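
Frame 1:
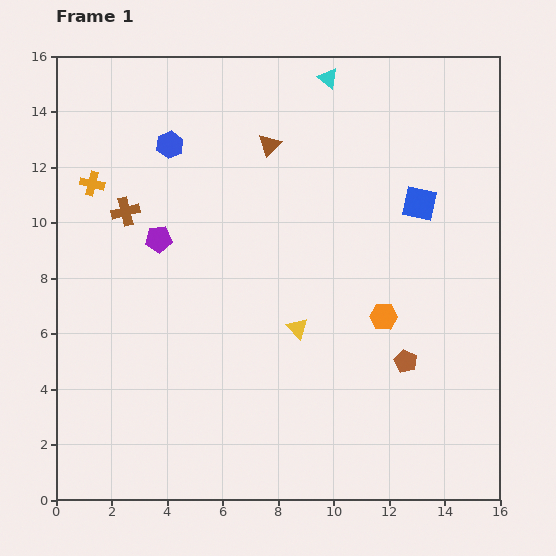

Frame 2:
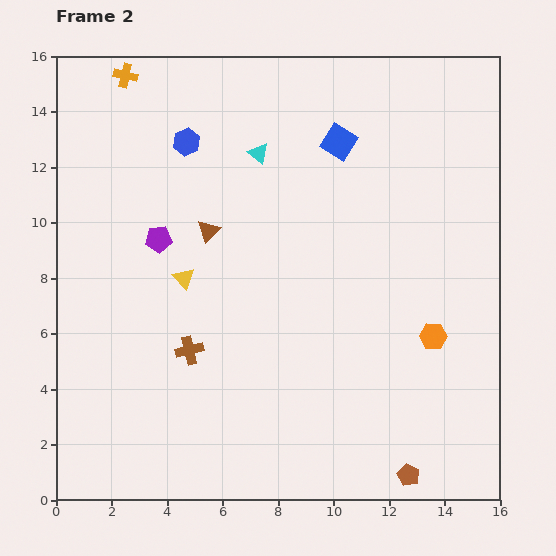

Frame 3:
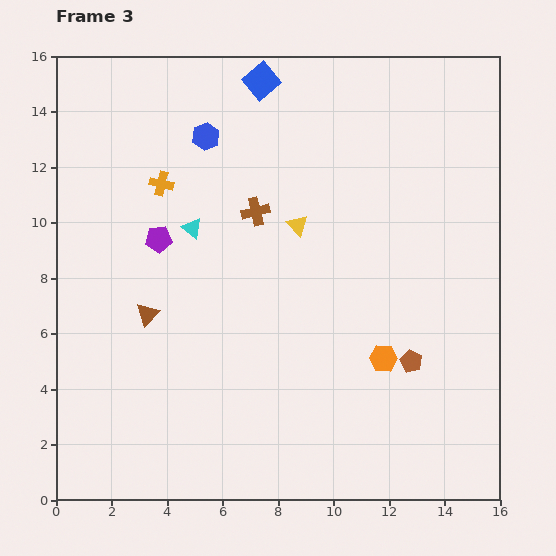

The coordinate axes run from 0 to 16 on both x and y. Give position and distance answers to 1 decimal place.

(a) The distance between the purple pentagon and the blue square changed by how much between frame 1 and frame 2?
-2.1

Distance in frame 1: 9.5. Distance in frame 2: 7.4.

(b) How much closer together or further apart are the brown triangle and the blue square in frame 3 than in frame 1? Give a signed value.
+3.5

Distance in frame 1: 5.8. Distance in frame 3: 9.3.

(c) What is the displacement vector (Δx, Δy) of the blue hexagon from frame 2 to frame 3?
(0.7, 0.2)

The blue hexagon was at (4.7, 12.9) in frame 2 and (5.4, 13.1) in frame 3.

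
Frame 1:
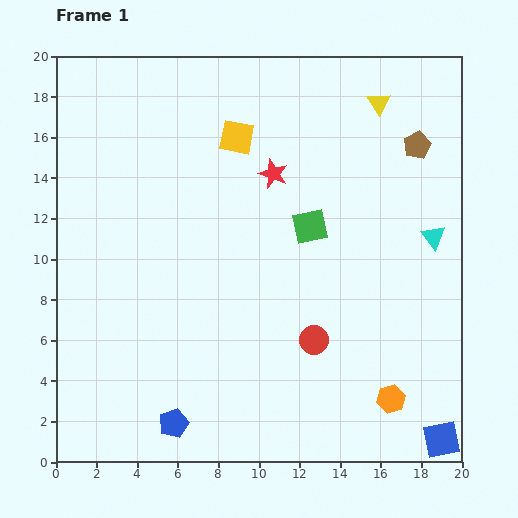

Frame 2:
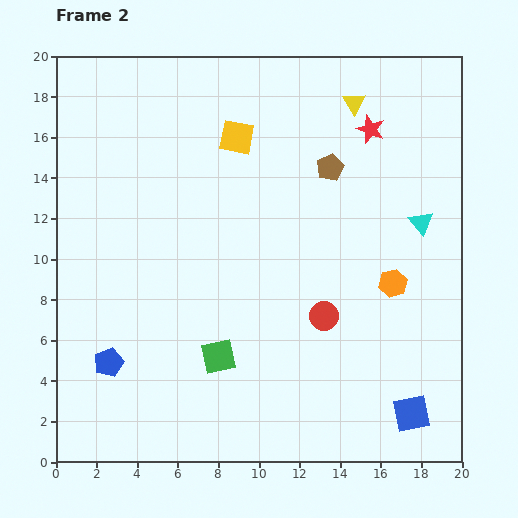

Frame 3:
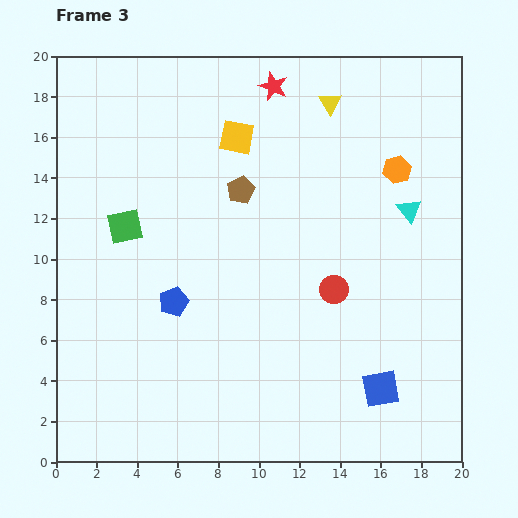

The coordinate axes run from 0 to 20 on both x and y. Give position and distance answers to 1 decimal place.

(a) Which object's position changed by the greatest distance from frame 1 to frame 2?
the green square

(moved 7.8; next 5.7)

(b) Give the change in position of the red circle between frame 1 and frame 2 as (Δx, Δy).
(0.5, 1.2)

The red circle was at (12.7, 6.0) in frame 1 and (13.2, 7.2) in frame 2.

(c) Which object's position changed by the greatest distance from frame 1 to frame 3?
the orange hexagon

(moved 11.3; next 9.1)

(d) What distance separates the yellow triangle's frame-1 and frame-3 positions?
2.4

The yellow triangle moved from (15.9, 17.7) to (13.5, 17.7), a distance of √(2.4² + 0.0²) ≈ 2.4.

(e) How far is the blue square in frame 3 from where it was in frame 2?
1.9

The blue square moved from (17.5, 2.4) to (16.0, 3.6), a distance of √(1.5² + 1.2²) ≈ 1.9.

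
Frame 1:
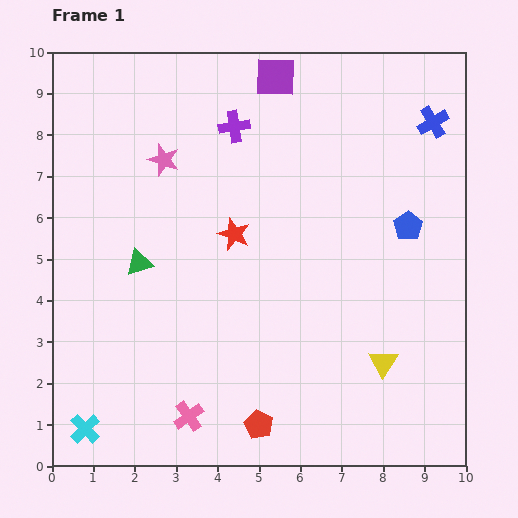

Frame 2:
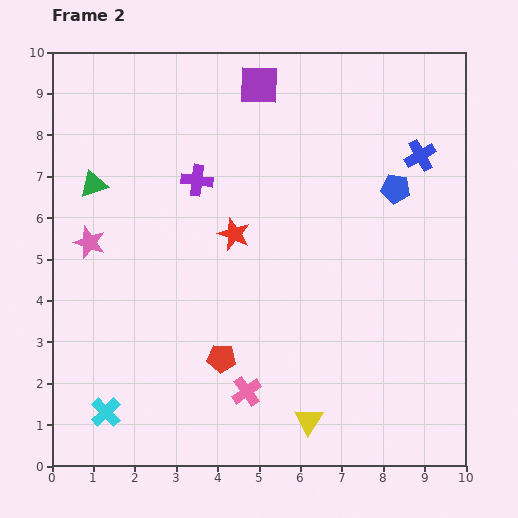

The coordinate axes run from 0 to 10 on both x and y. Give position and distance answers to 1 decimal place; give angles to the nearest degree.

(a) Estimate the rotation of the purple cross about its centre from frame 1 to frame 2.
16° clockwise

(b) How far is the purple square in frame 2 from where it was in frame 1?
0.4

The purple square moved from (5.4, 9.4) to (5.0, 9.2), a distance of √(0.4² + 0.2²) ≈ 0.4.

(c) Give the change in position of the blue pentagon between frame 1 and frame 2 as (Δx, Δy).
(-0.3, 0.9)

The blue pentagon was at (8.6, 5.8) in frame 1 and (8.3, 6.7) in frame 2.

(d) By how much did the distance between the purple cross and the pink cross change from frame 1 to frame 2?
-1.9

Distance in frame 1: 7.1. Distance in frame 2: 5.2.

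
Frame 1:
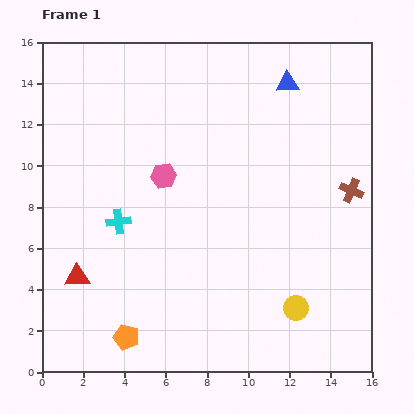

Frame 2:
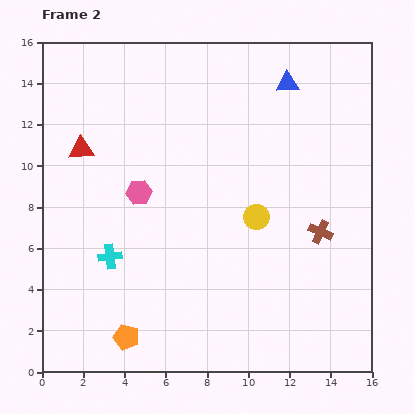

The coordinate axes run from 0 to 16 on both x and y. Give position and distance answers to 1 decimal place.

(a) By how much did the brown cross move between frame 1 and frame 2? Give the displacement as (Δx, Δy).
(-1.5, -2.0)

The brown cross was at (15.0, 8.8) in frame 1 and (13.5, 6.8) in frame 2.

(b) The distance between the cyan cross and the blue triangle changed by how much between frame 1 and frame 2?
+1.4

Distance in frame 1: 10.6. Distance in frame 2: 12.0.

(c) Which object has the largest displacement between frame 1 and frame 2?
the red triangle

(moved 6.2; next 4.8)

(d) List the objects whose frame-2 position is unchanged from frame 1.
the blue triangle, the orange pentagon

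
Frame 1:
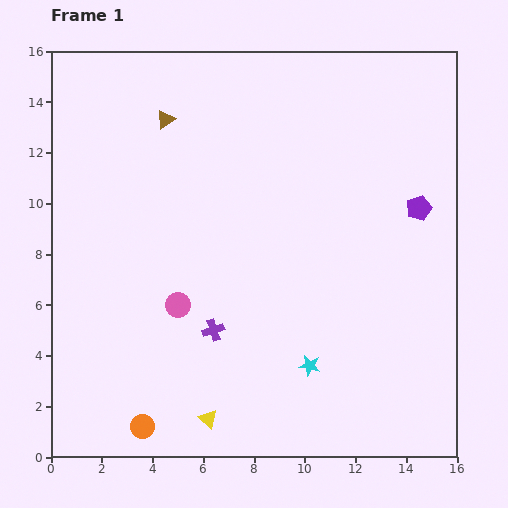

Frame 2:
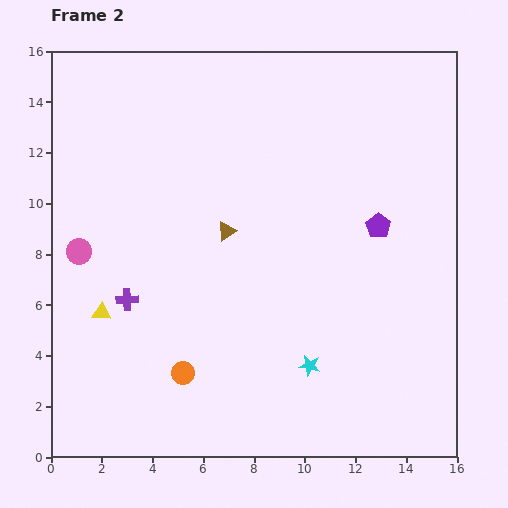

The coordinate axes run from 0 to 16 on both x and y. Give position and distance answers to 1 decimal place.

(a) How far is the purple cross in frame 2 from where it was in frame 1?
3.6

The purple cross moved from (6.4, 5.0) to (3.0, 6.2), a distance of √(3.4² + 1.2²) ≈ 3.6.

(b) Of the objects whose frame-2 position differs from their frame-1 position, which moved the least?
the purple pentagon

(moved 1.7)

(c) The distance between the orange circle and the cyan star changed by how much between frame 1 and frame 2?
-2.0

Distance in frame 1: 7.0. Distance in frame 2: 5.0.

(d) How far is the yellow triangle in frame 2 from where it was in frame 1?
5.9

The yellow triangle moved from (6.2, 1.5) to (2.0, 5.7), a distance of √(4.2² + 4.2²) ≈ 5.9.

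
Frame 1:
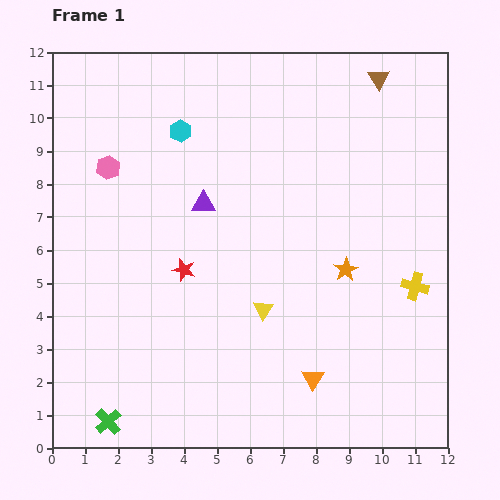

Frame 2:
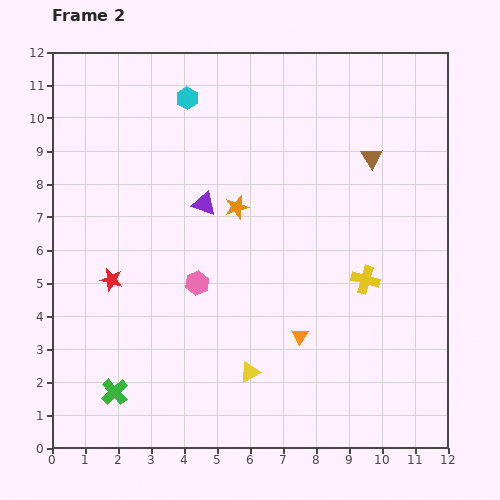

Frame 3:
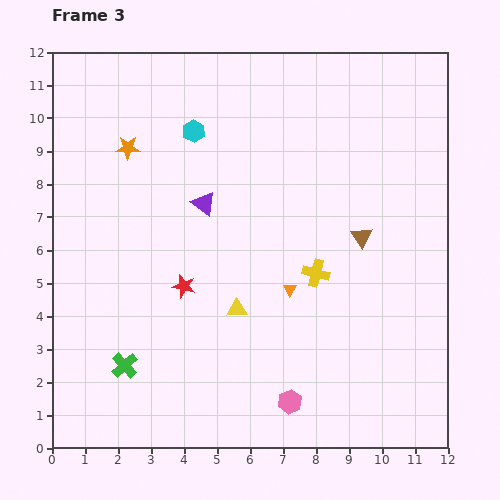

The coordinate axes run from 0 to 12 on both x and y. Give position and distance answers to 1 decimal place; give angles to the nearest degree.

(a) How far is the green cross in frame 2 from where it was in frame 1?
0.9

The green cross moved from (1.7, 0.8) to (1.9, 1.7), a distance of √(0.2² + 0.9²) ≈ 0.9.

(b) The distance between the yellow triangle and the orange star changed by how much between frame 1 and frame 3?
+3.1

Distance in frame 1: 2.8. Distance in frame 3: 5.9.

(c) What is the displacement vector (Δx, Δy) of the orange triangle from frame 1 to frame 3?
(-0.7, 2.7)

The orange triangle was at (7.9, 2.1) in frame 1 and (7.2, 4.8) in frame 3.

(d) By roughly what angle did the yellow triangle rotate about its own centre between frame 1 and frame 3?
53° clockwise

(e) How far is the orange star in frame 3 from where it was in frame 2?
3.8

The orange star moved from (5.6, 7.3) to (2.3, 9.1), a distance of √(3.3² + 1.8²) ≈ 3.8.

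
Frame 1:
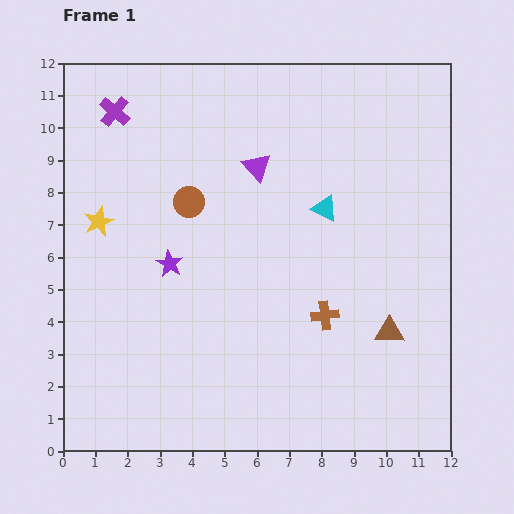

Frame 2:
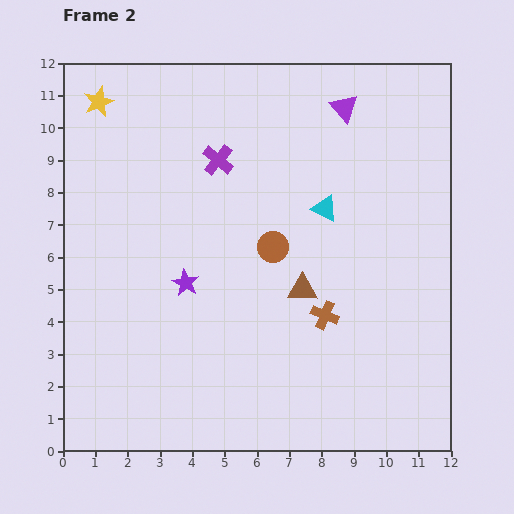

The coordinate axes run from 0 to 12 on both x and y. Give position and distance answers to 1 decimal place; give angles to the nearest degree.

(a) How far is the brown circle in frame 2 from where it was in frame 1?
3.0

The brown circle moved from (3.9, 7.7) to (6.5, 6.3), a distance of √(2.6² + 1.4²) ≈ 3.0.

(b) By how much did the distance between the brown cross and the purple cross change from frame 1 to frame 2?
-3.3

Distance in frame 1: 9.1. Distance in frame 2: 5.8.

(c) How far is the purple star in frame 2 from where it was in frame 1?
0.8

The purple star moved from (3.3, 5.8) to (3.8, 5.2), a distance of √(0.5² + 0.6²) ≈ 0.8.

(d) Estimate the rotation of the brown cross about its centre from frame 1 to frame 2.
29° clockwise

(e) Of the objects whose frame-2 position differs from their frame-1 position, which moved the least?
the purple star

(moved 0.8)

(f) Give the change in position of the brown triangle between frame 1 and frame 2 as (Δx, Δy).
(-2.7, 1.3)

The brown triangle was at (10.1, 3.7) in frame 1 and (7.4, 5.0) in frame 2.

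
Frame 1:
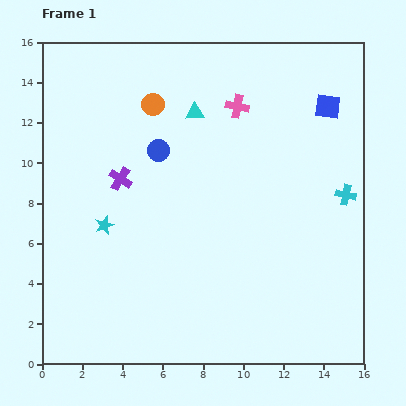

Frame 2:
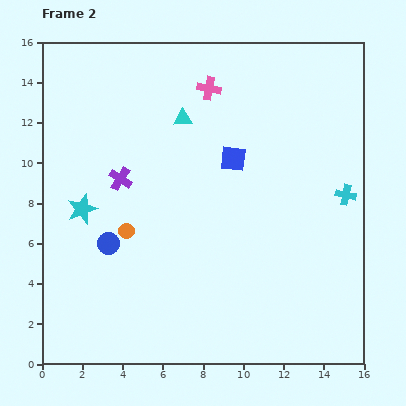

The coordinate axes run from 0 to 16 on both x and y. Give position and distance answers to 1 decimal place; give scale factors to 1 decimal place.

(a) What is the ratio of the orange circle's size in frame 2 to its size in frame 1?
0.7×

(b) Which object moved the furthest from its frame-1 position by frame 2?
the orange circle

(moved 6.4; next 5.4)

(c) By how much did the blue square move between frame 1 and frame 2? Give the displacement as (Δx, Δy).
(-4.7, -2.6)

The blue square was at (14.2, 12.8) in frame 1 and (9.5, 10.2) in frame 2.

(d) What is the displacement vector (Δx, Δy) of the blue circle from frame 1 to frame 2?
(-2.5, -4.6)

The blue circle was at (5.8, 10.6) in frame 1 and (3.3, 6.0) in frame 2.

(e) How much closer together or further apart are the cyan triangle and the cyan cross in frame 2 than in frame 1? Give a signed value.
+0.4

Distance in frame 1: 8.5. Distance in frame 2: 8.9.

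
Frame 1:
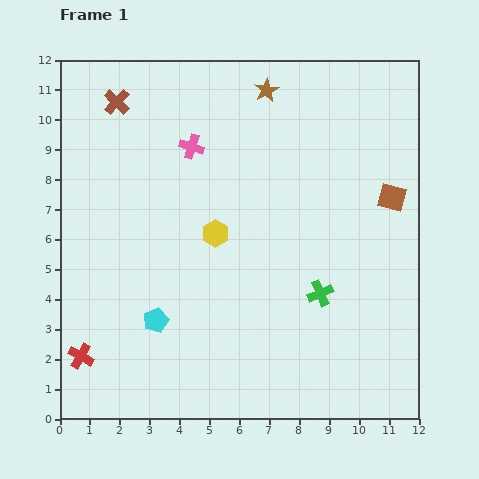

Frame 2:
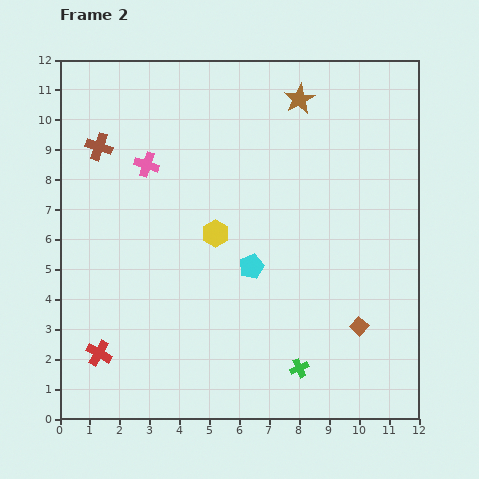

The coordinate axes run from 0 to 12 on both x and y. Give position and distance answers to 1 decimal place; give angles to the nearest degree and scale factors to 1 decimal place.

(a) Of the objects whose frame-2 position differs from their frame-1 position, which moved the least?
the red cross

(moved 0.6)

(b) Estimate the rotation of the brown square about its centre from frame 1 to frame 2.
27° clockwise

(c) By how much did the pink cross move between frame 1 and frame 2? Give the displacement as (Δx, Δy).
(-1.5, -0.6)

The pink cross was at (4.4, 9.1) in frame 1 and (2.9, 8.5) in frame 2.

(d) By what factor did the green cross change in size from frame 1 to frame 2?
0.7×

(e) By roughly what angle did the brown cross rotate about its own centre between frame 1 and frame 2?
25° counter-clockwise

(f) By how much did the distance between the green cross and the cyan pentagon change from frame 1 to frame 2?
-1.8

Distance in frame 1: 5.6. Distance in frame 2: 3.8.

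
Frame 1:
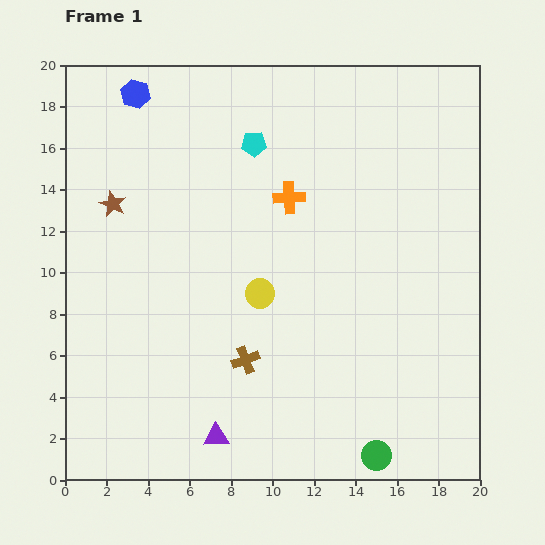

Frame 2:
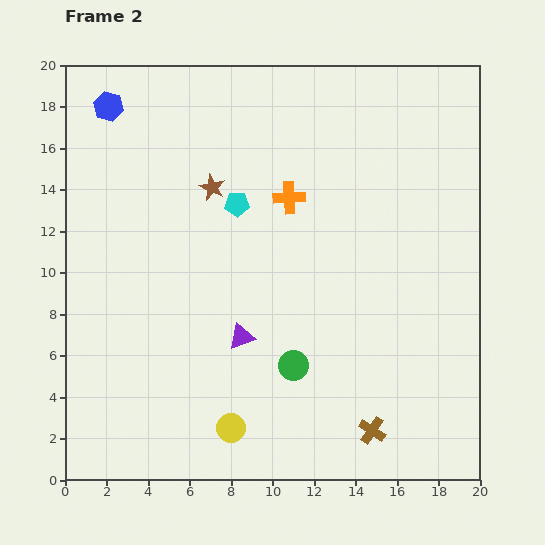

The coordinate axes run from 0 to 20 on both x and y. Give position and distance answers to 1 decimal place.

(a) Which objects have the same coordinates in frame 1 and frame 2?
the orange cross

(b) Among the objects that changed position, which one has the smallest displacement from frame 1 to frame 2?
the blue hexagon

(moved 1.4)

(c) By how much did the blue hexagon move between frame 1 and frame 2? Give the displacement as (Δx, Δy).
(-1.3, -0.6)

The blue hexagon was at (3.4, 18.6) in frame 1 and (2.1, 18.0) in frame 2.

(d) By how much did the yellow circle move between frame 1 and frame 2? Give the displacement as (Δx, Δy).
(-1.4, -6.5)

The yellow circle was at (9.4, 9.0) in frame 1 and (8.0, 2.5) in frame 2.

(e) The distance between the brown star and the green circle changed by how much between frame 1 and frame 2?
-8.1

Distance in frame 1: 17.5. Distance in frame 2: 9.4.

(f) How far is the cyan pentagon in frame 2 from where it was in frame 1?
3.0

The cyan pentagon moved from (9.1, 16.2) to (8.3, 13.3), a distance of √(0.8² + 2.9²) ≈ 3.0.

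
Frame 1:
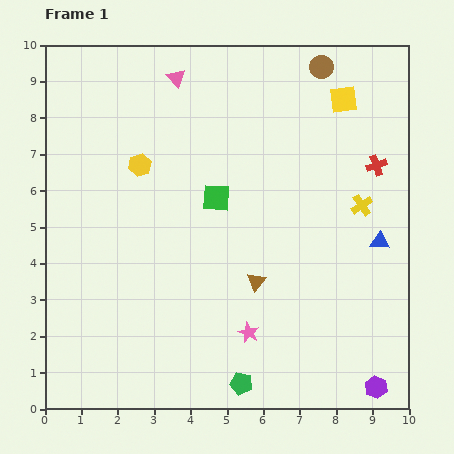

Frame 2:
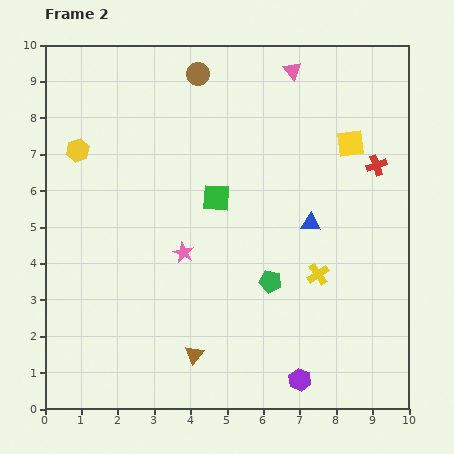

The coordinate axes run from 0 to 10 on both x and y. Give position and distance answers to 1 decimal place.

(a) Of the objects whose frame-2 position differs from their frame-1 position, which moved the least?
the yellow square

(moved 1.2)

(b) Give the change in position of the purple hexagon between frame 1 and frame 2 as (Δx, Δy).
(-2.1, 0.2)

The purple hexagon was at (9.1, 0.6) in frame 1 and (7.0, 0.8) in frame 2.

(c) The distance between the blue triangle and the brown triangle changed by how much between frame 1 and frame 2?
+1.2

Distance in frame 1: 3.6. Distance in frame 2: 4.8.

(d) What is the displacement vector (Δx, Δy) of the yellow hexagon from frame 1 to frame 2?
(-1.7, 0.4)

The yellow hexagon was at (2.6, 6.7) in frame 1 and (0.9, 7.1) in frame 2.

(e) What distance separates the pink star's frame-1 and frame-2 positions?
2.8

The pink star moved from (5.6, 2.1) to (3.8, 4.3), a distance of √(1.8² + 2.2²) ≈ 2.8.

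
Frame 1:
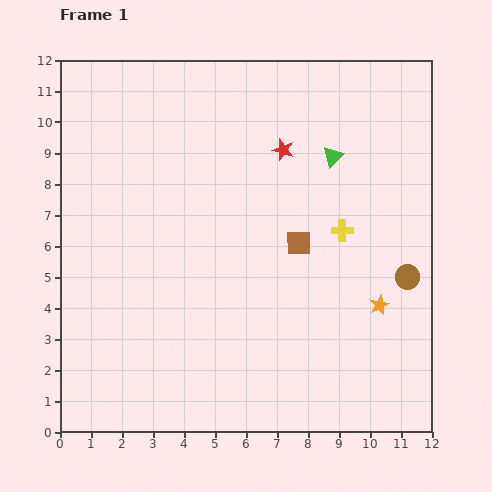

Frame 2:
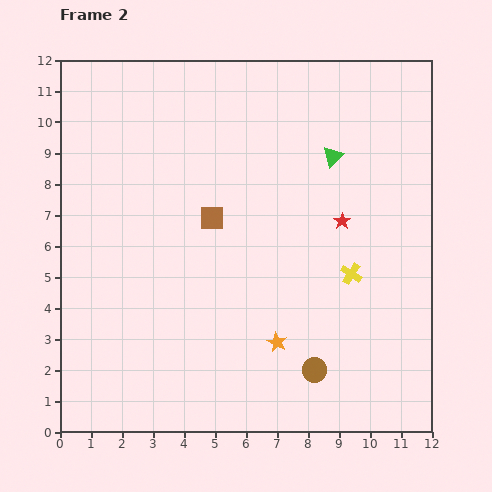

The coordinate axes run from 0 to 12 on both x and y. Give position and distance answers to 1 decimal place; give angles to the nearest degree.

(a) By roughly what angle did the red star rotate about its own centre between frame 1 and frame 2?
21° clockwise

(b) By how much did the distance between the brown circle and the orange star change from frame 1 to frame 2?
+0.2

Distance in frame 1: 1.3. Distance in frame 2: 1.5.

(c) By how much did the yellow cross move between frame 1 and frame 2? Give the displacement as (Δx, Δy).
(0.3, -1.4)

The yellow cross was at (9.1, 6.5) in frame 1 and (9.4, 5.1) in frame 2.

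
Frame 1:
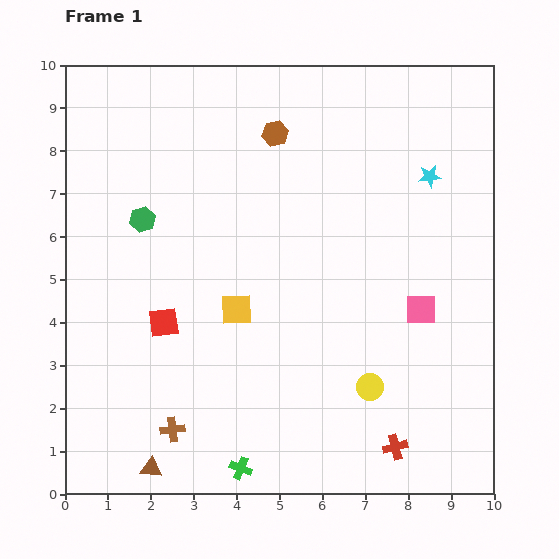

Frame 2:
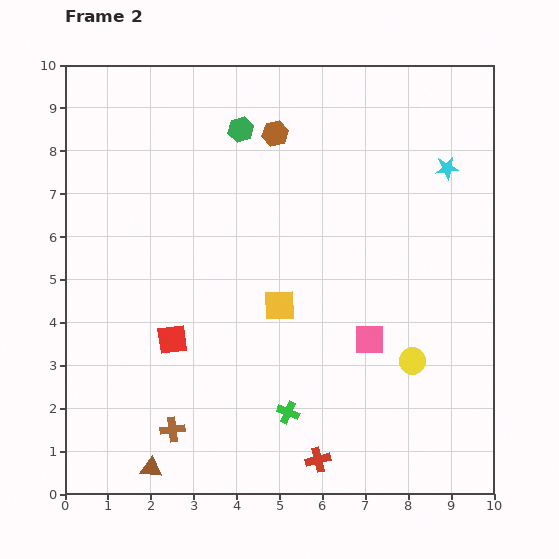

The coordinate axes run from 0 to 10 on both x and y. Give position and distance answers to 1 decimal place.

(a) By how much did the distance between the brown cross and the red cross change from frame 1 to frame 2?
-1.7

Distance in frame 1: 5.2. Distance in frame 2: 3.5.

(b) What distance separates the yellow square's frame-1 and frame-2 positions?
1.0

The yellow square moved from (4.0, 4.3) to (5.0, 4.4), a distance of √(1.0² + 0.1²) ≈ 1.0.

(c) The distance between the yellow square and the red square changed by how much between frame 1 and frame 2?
+0.9

Distance in frame 1: 1.7. Distance in frame 2: 2.6.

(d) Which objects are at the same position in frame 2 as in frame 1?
the brown cross, the brown triangle, the brown hexagon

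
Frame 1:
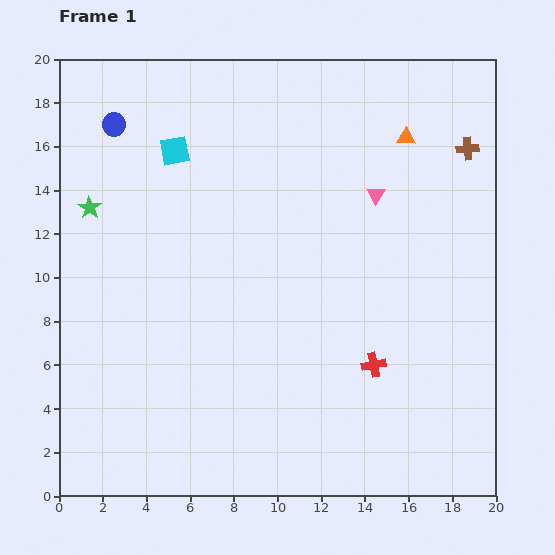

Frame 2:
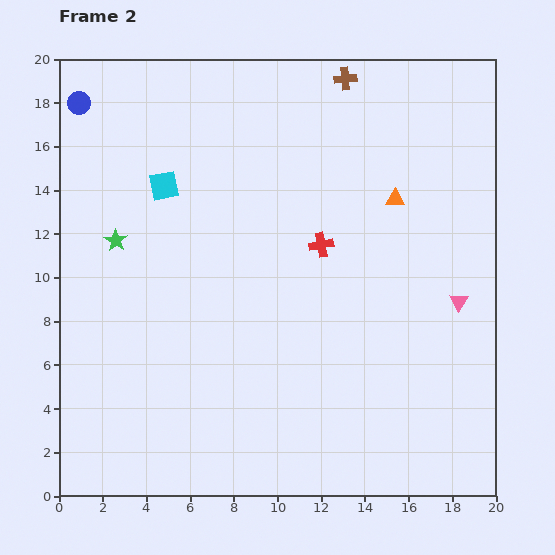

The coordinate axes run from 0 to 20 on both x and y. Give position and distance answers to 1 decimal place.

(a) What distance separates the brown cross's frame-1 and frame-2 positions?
6.4

The brown cross moved from (18.7, 15.9) to (13.1, 19.1), a distance of √(5.6² + 3.2²) ≈ 6.4.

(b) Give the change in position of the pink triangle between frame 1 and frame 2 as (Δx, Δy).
(3.8, -4.9)

The pink triangle was at (14.5, 13.8) in frame 1 and (18.3, 8.9) in frame 2.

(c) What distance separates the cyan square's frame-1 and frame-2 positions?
1.7

The cyan square moved from (5.3, 15.8) to (4.8, 14.2), a distance of √(0.5² + 1.6²) ≈ 1.7.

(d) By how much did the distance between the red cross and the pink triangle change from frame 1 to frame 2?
-1.0

Distance in frame 1: 7.8. Distance in frame 2: 6.8.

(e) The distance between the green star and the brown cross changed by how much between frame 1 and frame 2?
-4.7

Distance in frame 1: 17.5. Distance in frame 2: 12.8.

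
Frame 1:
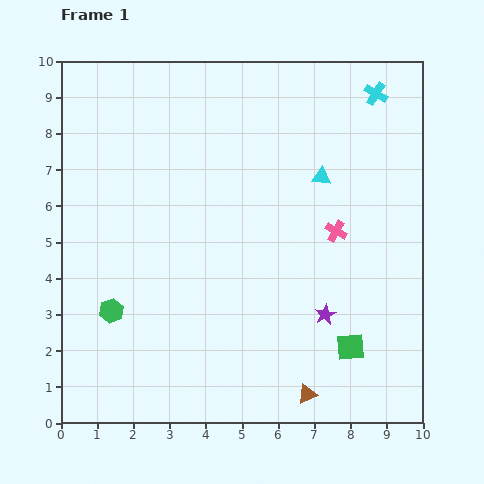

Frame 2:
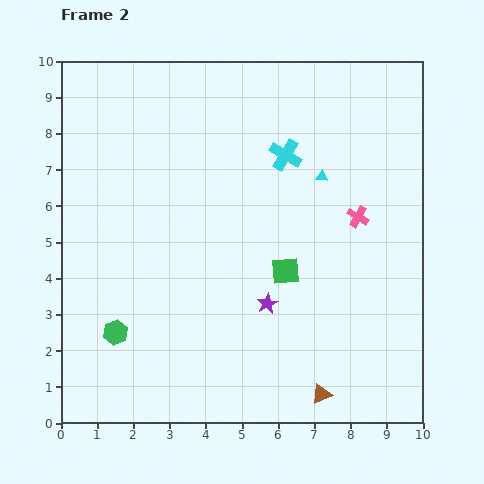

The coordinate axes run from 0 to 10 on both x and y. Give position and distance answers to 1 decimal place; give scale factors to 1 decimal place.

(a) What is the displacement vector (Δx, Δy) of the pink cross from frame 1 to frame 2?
(0.6, 0.4)

The pink cross was at (7.6, 5.3) in frame 1 and (8.2, 5.7) in frame 2.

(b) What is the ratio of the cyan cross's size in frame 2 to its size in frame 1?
1.4×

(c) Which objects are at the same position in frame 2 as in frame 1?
the cyan triangle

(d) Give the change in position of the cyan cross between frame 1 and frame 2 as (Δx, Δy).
(-2.5, -1.7)

The cyan cross was at (8.7, 9.1) in frame 1 and (6.2, 7.4) in frame 2.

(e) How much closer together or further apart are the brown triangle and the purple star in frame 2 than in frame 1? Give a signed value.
+0.6

Distance in frame 1: 2.3. Distance in frame 2: 2.9.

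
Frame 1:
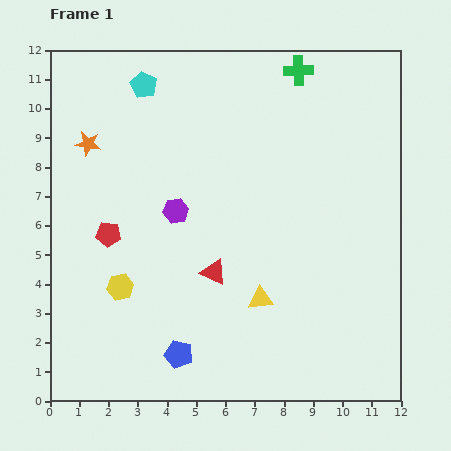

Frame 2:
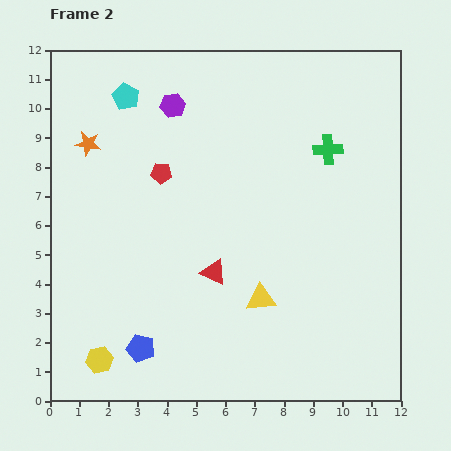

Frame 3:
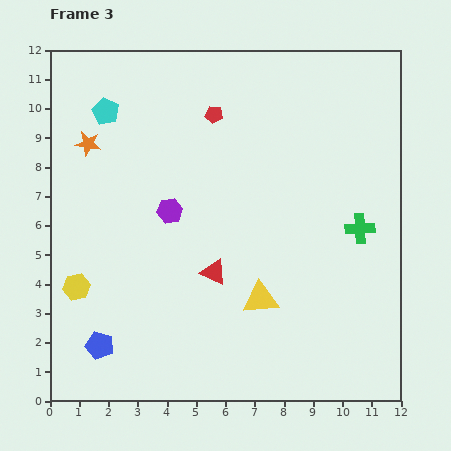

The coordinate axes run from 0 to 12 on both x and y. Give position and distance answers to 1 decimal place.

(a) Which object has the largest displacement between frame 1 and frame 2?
the purple hexagon

(moved 3.6; next 2.9)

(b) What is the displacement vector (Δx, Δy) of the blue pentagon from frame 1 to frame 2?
(-1.3, 0.2)

The blue pentagon was at (4.4, 1.6) in frame 1 and (3.1, 1.8) in frame 2.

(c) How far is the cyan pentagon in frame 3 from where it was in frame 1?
1.6

The cyan pentagon moved from (3.2, 10.8) to (1.9, 9.9), a distance of √(1.3² + 0.9²) ≈ 1.6.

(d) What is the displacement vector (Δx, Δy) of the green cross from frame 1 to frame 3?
(2.1, -5.4)

The green cross was at (8.5, 11.3) in frame 1 and (10.6, 5.9) in frame 3.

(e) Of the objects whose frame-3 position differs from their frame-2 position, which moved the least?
the cyan pentagon

(moved 0.9)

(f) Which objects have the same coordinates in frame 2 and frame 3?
the yellow triangle, the red triangle, the orange star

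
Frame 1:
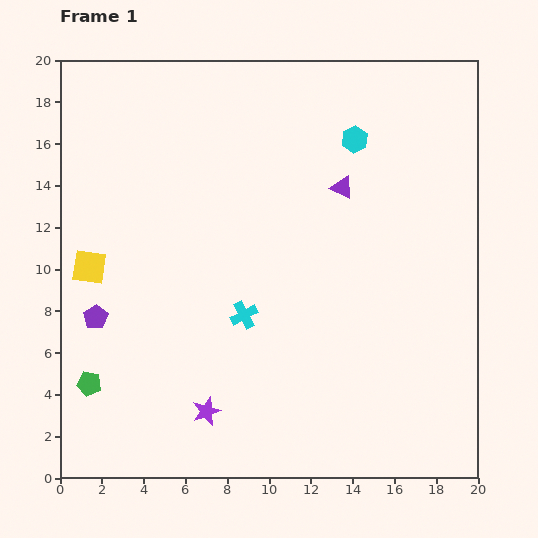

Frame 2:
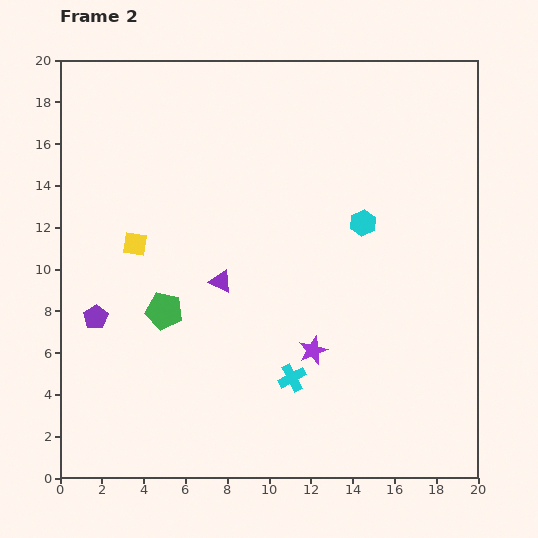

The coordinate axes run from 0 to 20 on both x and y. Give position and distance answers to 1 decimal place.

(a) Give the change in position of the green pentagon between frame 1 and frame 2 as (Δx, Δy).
(3.6, 3.5)

The green pentagon was at (1.4, 4.5) in frame 1 and (5.0, 8.0) in frame 2.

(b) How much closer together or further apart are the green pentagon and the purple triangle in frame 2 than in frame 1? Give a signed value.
-12.3

Distance in frame 1: 15.3. Distance in frame 2: 3.0.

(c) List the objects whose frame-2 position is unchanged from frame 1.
the purple pentagon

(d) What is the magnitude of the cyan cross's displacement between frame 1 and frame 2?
3.8

The cyan cross moved from (8.8, 7.8) to (11.1, 4.8), a distance of √(2.3² + 3.0²) ≈ 3.8.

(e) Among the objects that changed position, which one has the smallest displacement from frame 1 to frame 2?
the yellow square

(moved 2.5)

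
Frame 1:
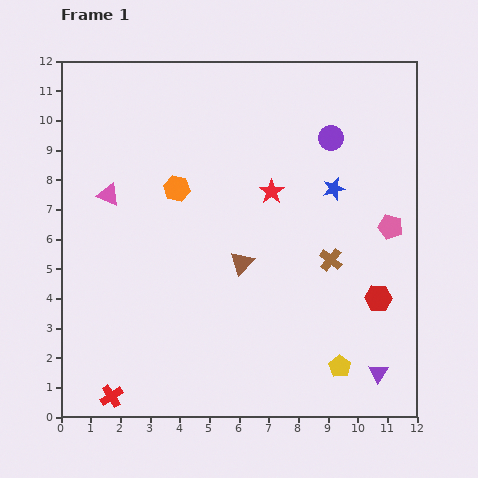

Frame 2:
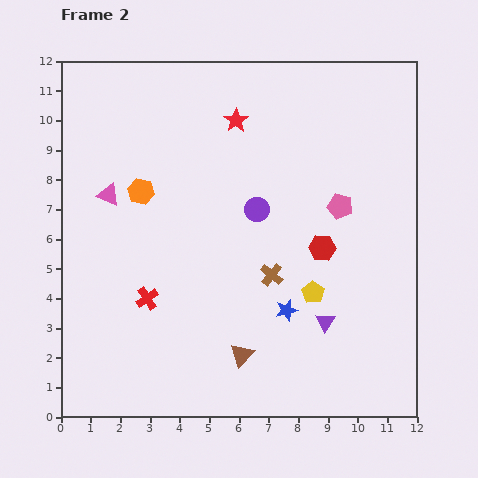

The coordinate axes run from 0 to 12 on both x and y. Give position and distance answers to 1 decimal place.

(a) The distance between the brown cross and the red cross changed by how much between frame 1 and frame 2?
-4.4

Distance in frame 1: 8.7. Distance in frame 2: 4.3.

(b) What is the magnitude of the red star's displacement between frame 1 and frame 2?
2.7

The red star moved from (7.1, 7.6) to (5.9, 10.0), a distance of √(1.2² + 2.4²) ≈ 2.7.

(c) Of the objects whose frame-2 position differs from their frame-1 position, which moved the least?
the orange hexagon

(moved 1.2)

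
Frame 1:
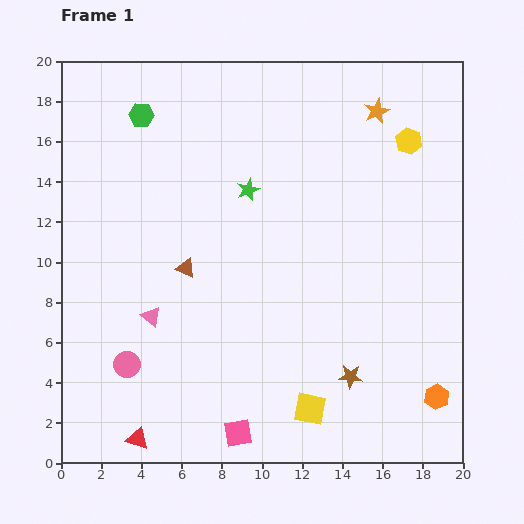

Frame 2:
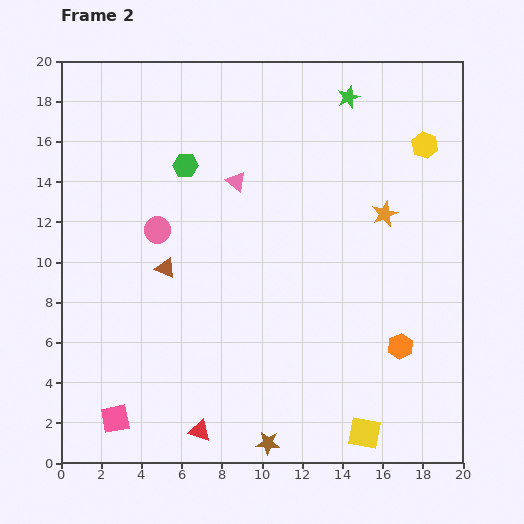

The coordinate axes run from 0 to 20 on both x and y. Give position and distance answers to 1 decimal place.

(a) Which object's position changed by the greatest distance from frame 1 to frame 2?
the pink triangle

(moved 7.9; next 6.9)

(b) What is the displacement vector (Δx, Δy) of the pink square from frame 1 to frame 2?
(-6.1, 0.7)

The pink square was at (8.8, 1.5) in frame 1 and (2.7, 2.2) in frame 2.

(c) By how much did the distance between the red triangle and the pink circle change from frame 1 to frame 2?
+6.5

Distance in frame 1: 3.7. Distance in frame 2: 10.2.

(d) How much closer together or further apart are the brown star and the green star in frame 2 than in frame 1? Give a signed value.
+7.1

Distance in frame 1: 10.6. Distance in frame 2: 17.7.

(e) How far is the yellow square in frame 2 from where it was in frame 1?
3.0

The yellow square moved from (12.4, 2.7) to (15.1, 1.5), a distance of √(2.7² + 1.2²) ≈ 3.0.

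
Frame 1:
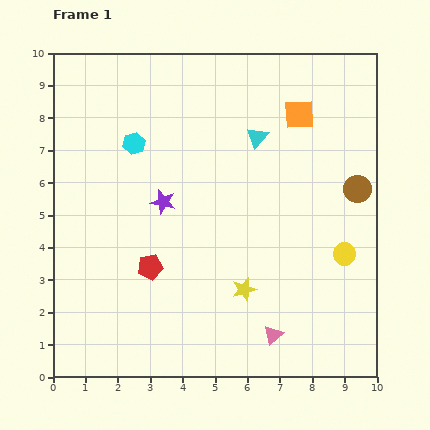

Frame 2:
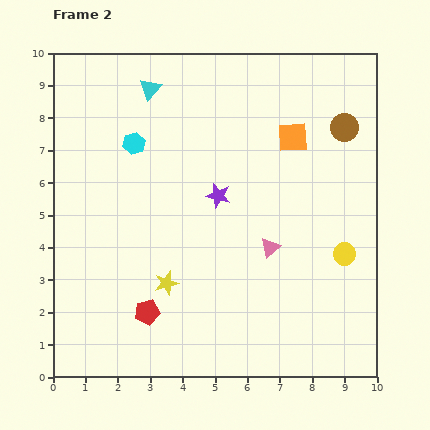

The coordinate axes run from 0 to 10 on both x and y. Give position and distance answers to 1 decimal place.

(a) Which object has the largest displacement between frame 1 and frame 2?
the cyan triangle

(moved 3.6; next 2.7)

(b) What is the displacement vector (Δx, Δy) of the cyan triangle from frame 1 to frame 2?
(-3.3, 1.5)

The cyan triangle was at (6.3, 7.4) in frame 1 and (3.0, 8.9) in frame 2.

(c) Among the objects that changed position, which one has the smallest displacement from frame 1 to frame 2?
the orange square

(moved 0.7)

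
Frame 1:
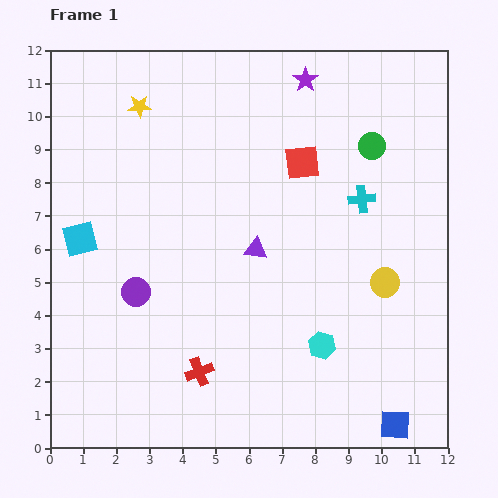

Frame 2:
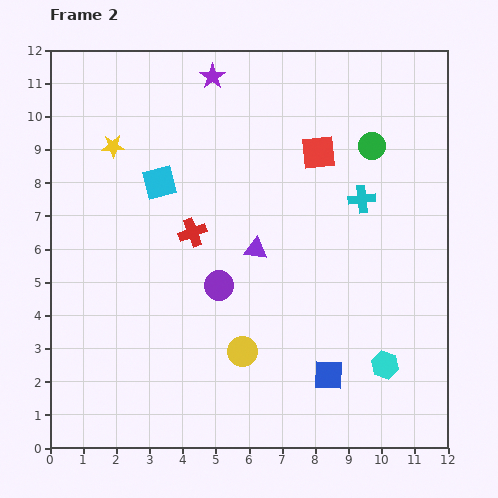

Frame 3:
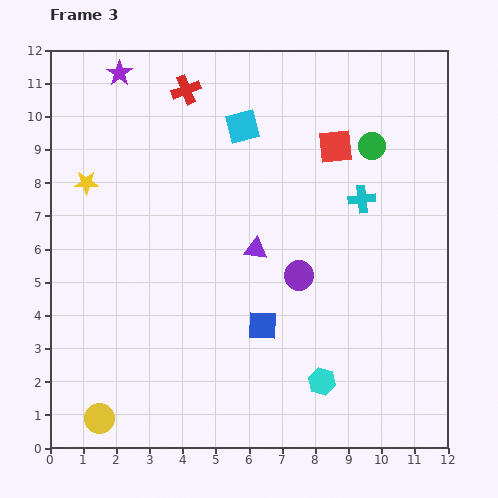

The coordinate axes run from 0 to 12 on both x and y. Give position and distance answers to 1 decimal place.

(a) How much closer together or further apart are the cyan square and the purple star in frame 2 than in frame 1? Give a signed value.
-4.7

Distance in frame 1: 8.3. Distance in frame 2: 3.6.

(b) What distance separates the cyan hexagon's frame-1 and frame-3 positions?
1.1

The cyan hexagon moved from (8.2, 3.1) to (8.2, 2.0), a distance of √(0.0² + 1.1²) ≈ 1.1.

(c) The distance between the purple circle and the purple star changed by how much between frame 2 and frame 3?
+1.8

Distance in frame 2: 6.3. Distance in frame 3: 8.1.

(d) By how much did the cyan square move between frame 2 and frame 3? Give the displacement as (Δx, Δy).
(2.5, 1.7)

The cyan square was at (3.3, 8.0) in frame 2 and (5.8, 9.7) in frame 3.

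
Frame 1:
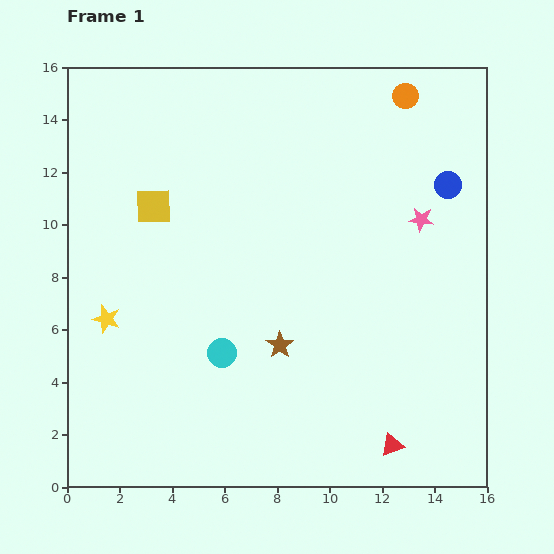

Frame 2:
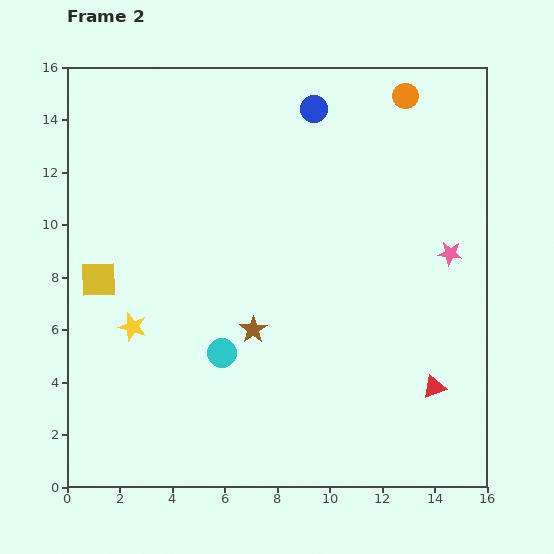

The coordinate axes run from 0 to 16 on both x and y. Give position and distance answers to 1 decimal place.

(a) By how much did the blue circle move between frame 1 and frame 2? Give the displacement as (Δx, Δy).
(-5.1, 2.9)

The blue circle was at (14.5, 11.5) in frame 1 and (9.4, 14.4) in frame 2.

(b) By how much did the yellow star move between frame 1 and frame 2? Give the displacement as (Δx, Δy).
(1.0, -0.3)

The yellow star was at (1.5, 6.4) in frame 1 and (2.5, 6.1) in frame 2.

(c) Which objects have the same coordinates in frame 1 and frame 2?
the cyan circle, the orange circle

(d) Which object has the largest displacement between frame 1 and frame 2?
the blue circle

(moved 5.9; next 3.5)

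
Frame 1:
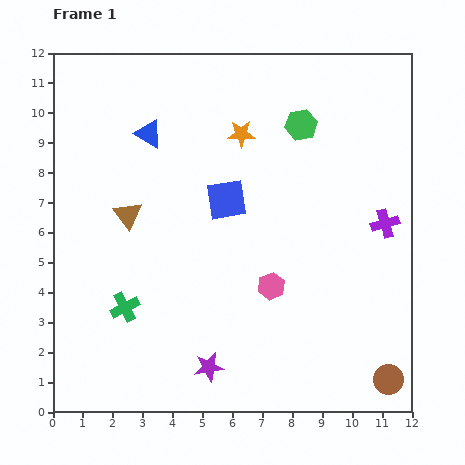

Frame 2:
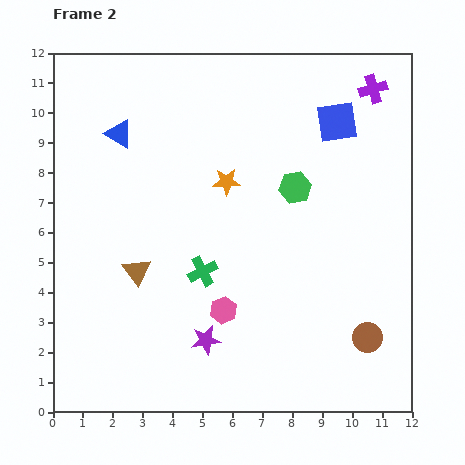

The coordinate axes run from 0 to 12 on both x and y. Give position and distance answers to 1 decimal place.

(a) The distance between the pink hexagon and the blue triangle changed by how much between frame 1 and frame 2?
+0.4

Distance in frame 1: 6.5. Distance in frame 2: 6.9.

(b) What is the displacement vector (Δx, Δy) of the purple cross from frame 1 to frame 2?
(-0.4, 4.5)

The purple cross was at (11.1, 6.3) in frame 1 and (10.7, 10.8) in frame 2.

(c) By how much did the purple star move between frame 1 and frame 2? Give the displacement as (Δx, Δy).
(-0.1, 0.9)

The purple star was at (5.2, 1.5) in frame 1 and (5.1, 2.4) in frame 2.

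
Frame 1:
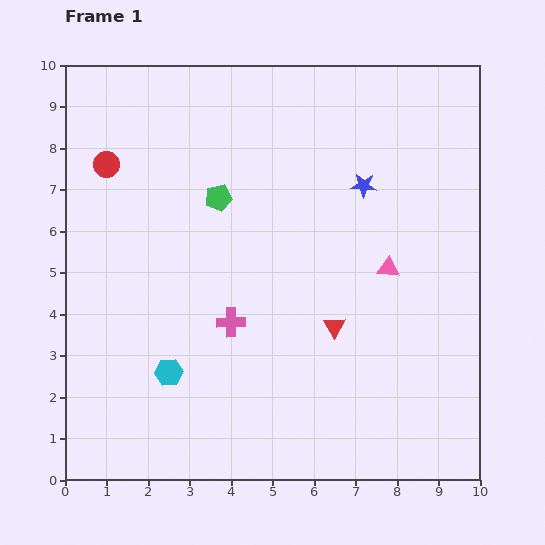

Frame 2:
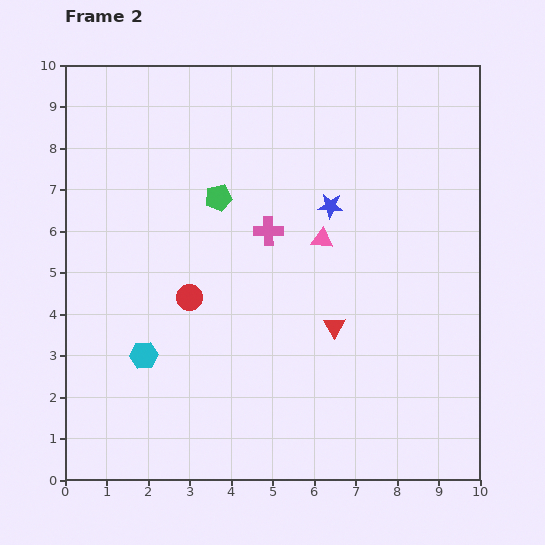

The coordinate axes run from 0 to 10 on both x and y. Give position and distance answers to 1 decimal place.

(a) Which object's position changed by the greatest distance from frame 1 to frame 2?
the red circle

(moved 3.8; next 2.4)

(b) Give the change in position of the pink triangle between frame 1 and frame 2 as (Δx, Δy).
(-1.6, 0.7)

The pink triangle was at (7.8, 5.1) in frame 1 and (6.2, 5.8) in frame 2.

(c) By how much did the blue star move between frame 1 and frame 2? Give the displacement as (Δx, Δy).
(-0.8, -0.5)

The blue star was at (7.2, 7.1) in frame 1 and (6.4, 6.6) in frame 2.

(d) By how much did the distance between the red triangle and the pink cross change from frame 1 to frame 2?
+0.3

Distance in frame 1: 2.5. Distance in frame 2: 2.8.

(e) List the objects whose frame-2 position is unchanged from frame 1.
the red triangle, the green pentagon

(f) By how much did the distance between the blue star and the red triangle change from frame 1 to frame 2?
-0.6

Distance in frame 1: 3.5. Distance in frame 2: 2.9.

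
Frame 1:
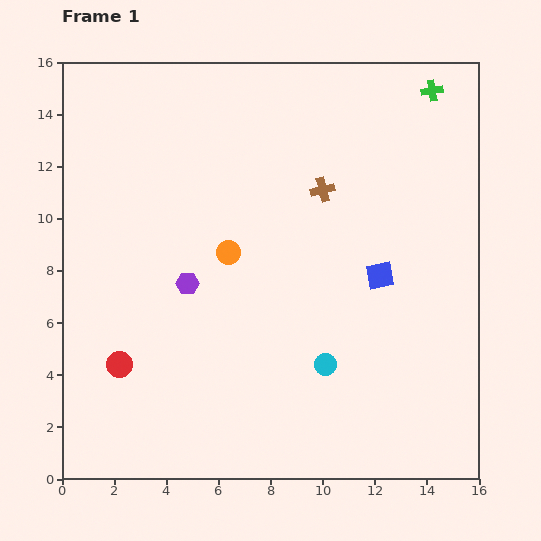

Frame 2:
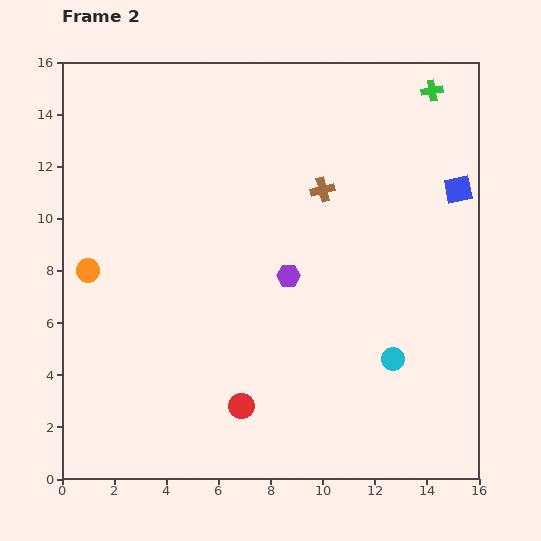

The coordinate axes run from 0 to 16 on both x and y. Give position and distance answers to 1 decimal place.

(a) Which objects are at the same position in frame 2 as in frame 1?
the green cross, the brown cross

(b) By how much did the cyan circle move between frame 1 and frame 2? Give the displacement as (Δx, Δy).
(2.6, 0.2)

The cyan circle was at (10.1, 4.4) in frame 1 and (12.7, 4.6) in frame 2.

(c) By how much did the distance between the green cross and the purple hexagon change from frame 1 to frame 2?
-3.0

Distance in frame 1: 12.0. Distance in frame 2: 9.0.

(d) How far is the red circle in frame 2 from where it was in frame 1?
5.0

The red circle moved from (2.2, 4.4) to (6.9, 2.8), a distance of √(4.7² + 1.6²) ≈ 5.0.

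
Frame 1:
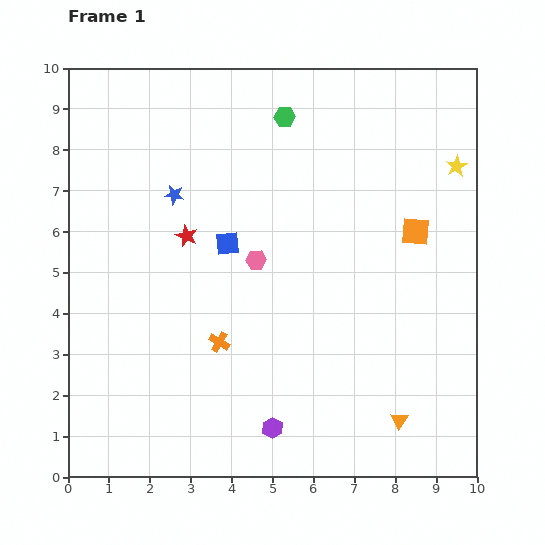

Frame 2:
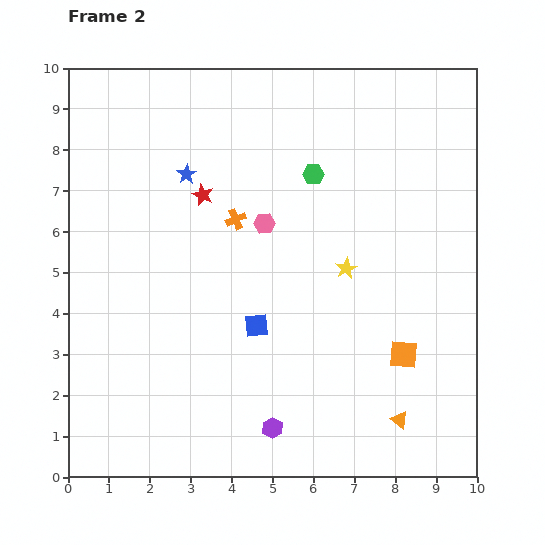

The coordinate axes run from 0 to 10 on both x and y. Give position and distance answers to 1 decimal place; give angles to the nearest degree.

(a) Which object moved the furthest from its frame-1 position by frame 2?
the yellow star

(moved 3.7; next 3.0)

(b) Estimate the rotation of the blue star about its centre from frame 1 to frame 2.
30° clockwise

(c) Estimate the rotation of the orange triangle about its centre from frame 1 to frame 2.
27° counter-clockwise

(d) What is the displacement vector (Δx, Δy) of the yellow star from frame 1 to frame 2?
(-2.7, -2.5)

The yellow star was at (9.5, 7.6) in frame 1 and (6.8, 5.1) in frame 2.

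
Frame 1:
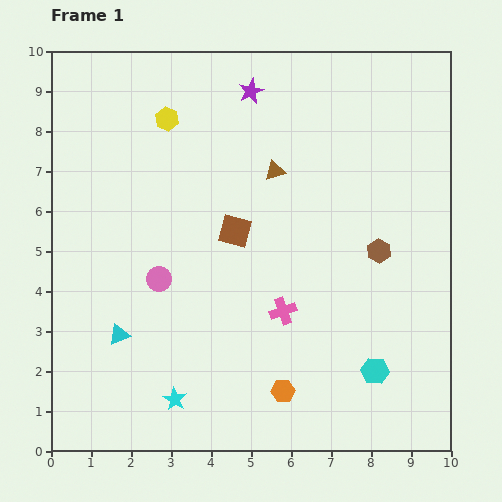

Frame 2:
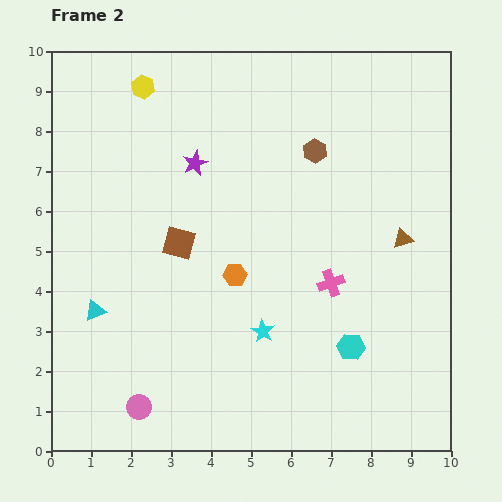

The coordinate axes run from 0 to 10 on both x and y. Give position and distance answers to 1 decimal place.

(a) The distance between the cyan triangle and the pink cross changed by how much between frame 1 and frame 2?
+1.8

Distance in frame 1: 4.1. Distance in frame 2: 5.9.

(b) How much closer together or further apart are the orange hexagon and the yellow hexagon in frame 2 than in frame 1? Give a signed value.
-2.2

Distance in frame 1: 7.4. Distance in frame 2: 5.2.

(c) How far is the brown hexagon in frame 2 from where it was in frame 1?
3.0

The brown hexagon moved from (8.2, 5.0) to (6.6, 7.5), a distance of √(1.6² + 2.5²) ≈ 3.0.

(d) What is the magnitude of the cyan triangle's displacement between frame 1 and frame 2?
0.8

The cyan triangle moved from (1.7, 2.9) to (1.1, 3.5), a distance of √(0.6² + 0.6²) ≈ 0.8.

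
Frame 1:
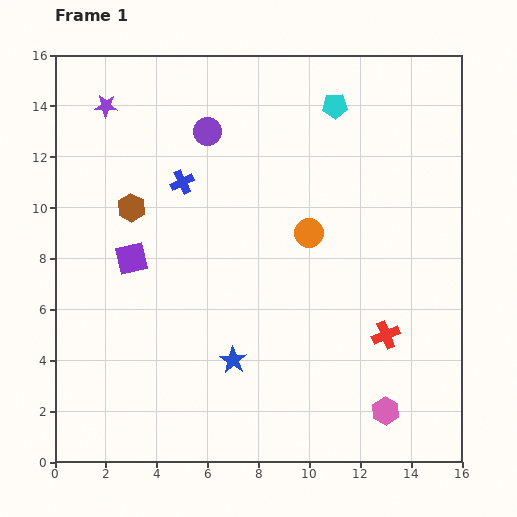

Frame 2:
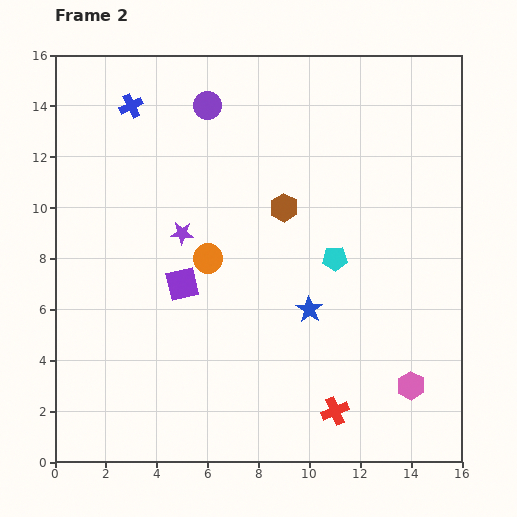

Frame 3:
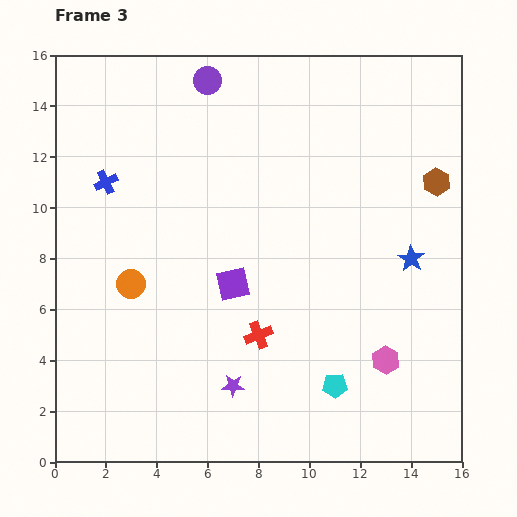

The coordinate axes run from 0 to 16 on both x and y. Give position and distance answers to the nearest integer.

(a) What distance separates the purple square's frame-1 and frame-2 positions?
2

The purple square moved from (3, 8) to (5, 7), a distance of √(2² + 1²) ≈ 2.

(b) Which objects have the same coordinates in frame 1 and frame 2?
none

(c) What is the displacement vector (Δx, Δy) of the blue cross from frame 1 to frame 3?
(-3, 0)

The blue cross was at (5, 11) in frame 1 and (2, 11) in frame 3.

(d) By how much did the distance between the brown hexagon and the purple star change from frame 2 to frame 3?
+7

Distance in frame 2: 4. Distance in frame 3: 11.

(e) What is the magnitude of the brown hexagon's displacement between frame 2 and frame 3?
6

The brown hexagon moved from (9, 10) to (15, 11), a distance of √(6² + 1²) ≈ 6.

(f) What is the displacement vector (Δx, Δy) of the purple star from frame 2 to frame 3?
(2, -6)

The purple star was at (5, 9) in frame 2 and (7, 3) in frame 3.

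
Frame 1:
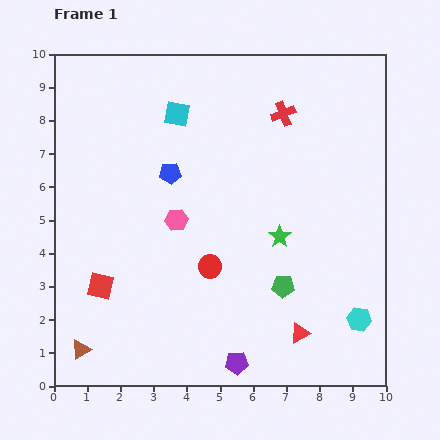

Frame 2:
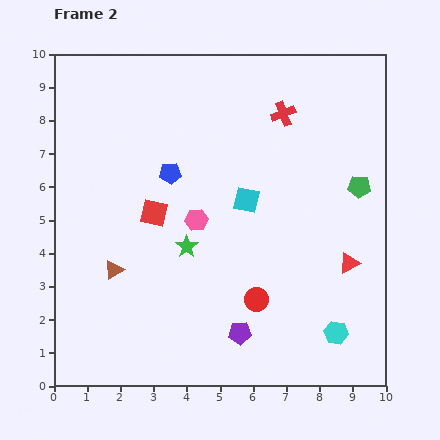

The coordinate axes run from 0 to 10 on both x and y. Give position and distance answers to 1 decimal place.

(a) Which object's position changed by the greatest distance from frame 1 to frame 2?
the green pentagon

(moved 3.8; next 3.3)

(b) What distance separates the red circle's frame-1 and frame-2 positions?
1.7

The red circle moved from (4.7, 3.6) to (6.1, 2.6), a distance of √(1.4² + 1.0²) ≈ 1.7.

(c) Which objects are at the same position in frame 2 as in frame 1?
the red cross, the blue pentagon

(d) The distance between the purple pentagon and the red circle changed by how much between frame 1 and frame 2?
-1.9

Distance in frame 1: 3.0. Distance in frame 2: 1.1.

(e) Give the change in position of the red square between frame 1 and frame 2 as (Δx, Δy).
(1.6, 2.2)

The red square was at (1.4, 3.0) in frame 1 and (3.0, 5.2) in frame 2.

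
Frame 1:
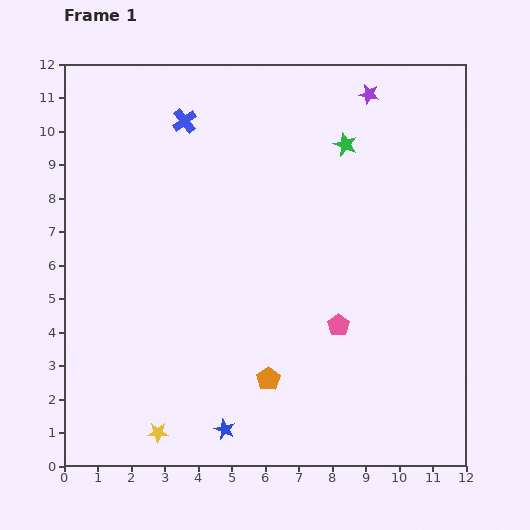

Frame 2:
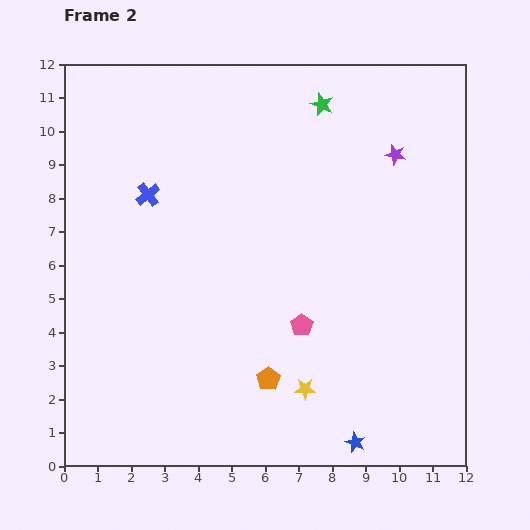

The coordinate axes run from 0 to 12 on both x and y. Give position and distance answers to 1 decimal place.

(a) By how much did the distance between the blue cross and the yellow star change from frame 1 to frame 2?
-1.8

Distance in frame 1: 9.3. Distance in frame 2: 7.5.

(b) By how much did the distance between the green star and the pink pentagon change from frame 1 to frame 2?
+1.2

Distance in frame 1: 5.4. Distance in frame 2: 6.6.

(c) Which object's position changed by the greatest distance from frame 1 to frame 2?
the yellow star

(moved 4.6; next 3.9)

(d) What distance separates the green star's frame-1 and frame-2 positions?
1.4

The green star moved from (8.4, 9.6) to (7.7, 10.8), a distance of √(0.7² + 1.2²) ≈ 1.4.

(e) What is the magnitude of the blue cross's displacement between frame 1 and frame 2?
2.5

The blue cross moved from (3.6, 10.3) to (2.5, 8.1), a distance of √(1.1² + 2.2²) ≈ 2.5.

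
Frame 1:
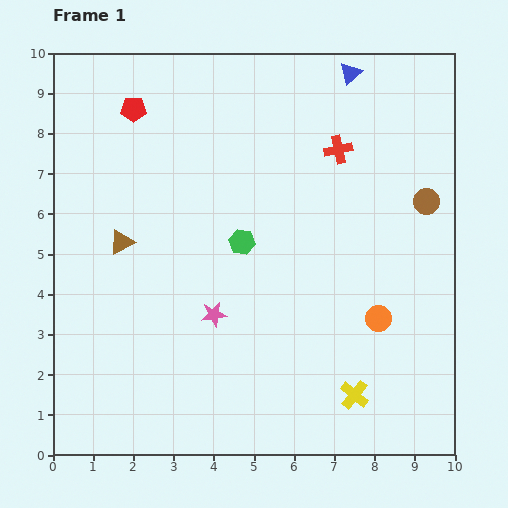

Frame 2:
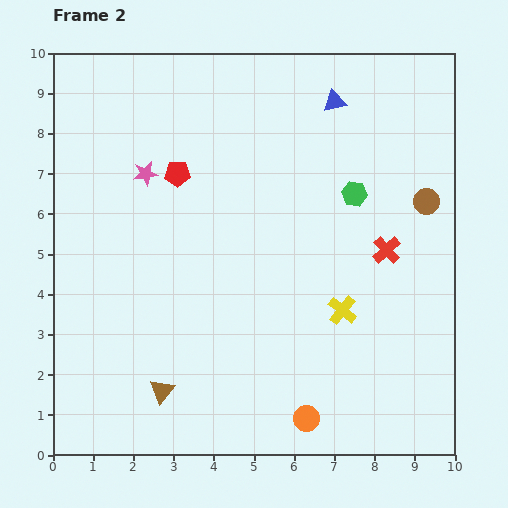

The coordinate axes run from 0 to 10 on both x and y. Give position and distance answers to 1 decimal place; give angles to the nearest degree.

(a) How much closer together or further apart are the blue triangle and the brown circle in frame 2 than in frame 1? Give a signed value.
-0.3

Distance in frame 1: 3.7. Distance in frame 2: 3.4.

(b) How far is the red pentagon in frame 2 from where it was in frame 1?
1.9

The red pentagon moved from (2.0, 8.6) to (3.1, 7.0), a distance of √(1.1² + 1.6²) ≈ 1.9.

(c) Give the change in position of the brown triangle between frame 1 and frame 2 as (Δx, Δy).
(1.0, -3.7)

The brown triangle was at (1.7, 5.3) in frame 1 and (2.7, 1.6) in frame 2.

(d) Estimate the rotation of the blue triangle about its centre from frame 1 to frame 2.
31° clockwise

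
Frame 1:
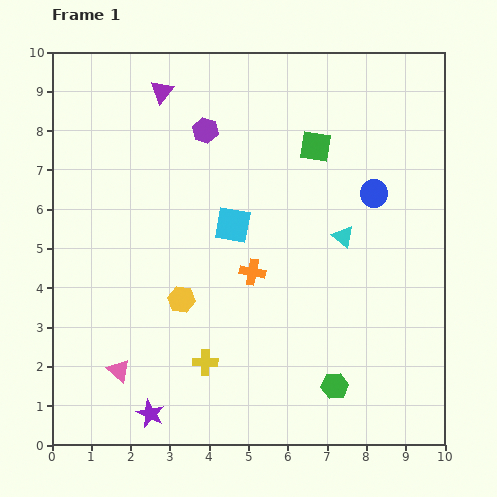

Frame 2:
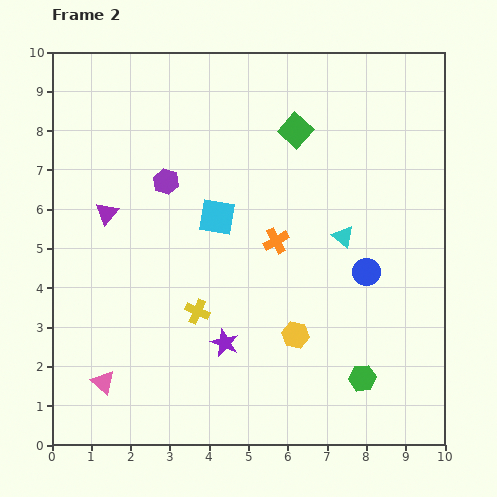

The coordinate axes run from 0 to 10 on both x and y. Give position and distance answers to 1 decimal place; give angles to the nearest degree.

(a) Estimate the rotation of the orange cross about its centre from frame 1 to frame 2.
39° counter-clockwise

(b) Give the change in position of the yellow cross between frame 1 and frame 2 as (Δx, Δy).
(-0.2, 1.3)

The yellow cross was at (3.9, 2.1) in frame 1 and (3.7, 3.4) in frame 2.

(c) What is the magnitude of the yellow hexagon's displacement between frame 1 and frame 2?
3.0

The yellow hexagon moved from (3.3, 3.7) to (6.2, 2.8), a distance of √(2.9² + 0.9²) ≈ 3.0.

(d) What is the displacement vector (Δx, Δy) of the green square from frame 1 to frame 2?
(-0.5, 0.4)

The green square was at (6.7, 7.6) in frame 1 and (6.2, 8.0) in frame 2.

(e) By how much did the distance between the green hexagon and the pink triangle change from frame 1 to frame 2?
+1.1

Distance in frame 1: 5.5. Distance in frame 2: 6.6.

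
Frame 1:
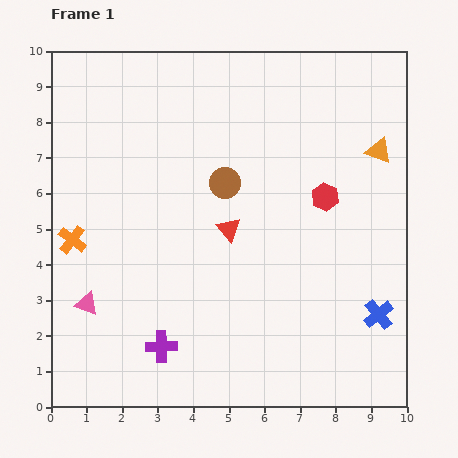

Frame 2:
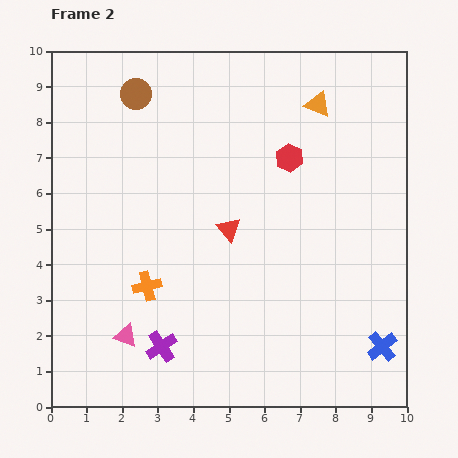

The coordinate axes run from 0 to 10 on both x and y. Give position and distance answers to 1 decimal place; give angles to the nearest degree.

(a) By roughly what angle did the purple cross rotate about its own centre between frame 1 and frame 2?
32° counter-clockwise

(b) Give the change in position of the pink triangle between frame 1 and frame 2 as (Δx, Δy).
(1.1, -0.9)

The pink triangle was at (1.0, 2.9) in frame 1 and (2.1, 2.0) in frame 2.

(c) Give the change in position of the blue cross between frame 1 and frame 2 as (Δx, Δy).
(0.1, -0.9)

The blue cross was at (9.2, 2.6) in frame 1 and (9.3, 1.7) in frame 2.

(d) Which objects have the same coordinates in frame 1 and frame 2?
the red triangle, the purple cross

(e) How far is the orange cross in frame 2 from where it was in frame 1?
2.5

The orange cross moved from (0.6, 4.7) to (2.7, 3.4), a distance of √(2.1² + 1.3²) ≈ 2.5.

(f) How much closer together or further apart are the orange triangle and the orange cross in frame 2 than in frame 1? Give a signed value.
-2.0

Distance in frame 1: 9.0. Distance in frame 2: 7.0.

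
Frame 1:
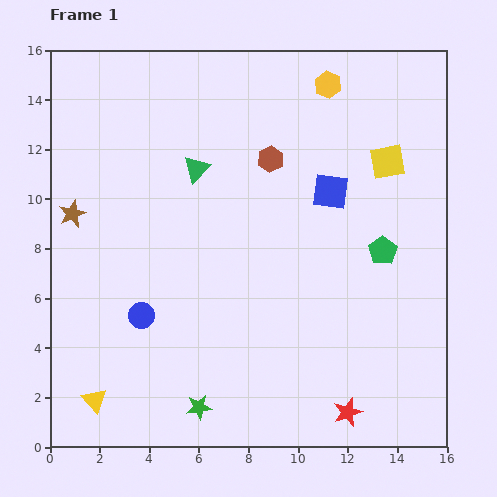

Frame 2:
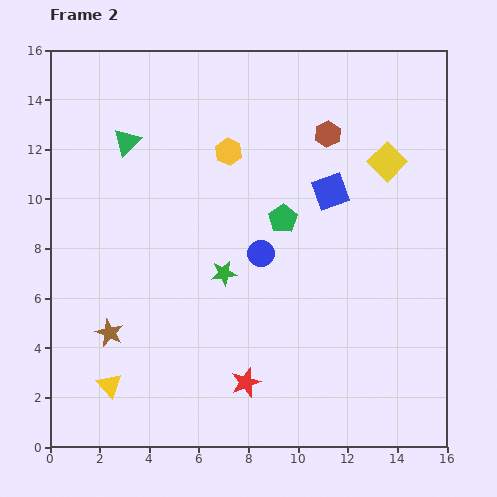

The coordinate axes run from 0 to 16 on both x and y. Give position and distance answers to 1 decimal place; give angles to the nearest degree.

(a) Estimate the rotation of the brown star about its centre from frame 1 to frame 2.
23° counter-clockwise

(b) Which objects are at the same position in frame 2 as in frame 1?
the blue square, the yellow square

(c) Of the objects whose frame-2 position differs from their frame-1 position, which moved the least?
the yellow triangle

(moved 0.8)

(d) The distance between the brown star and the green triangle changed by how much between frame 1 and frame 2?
+2.4

Distance in frame 1: 5.3. Distance in frame 2: 7.7.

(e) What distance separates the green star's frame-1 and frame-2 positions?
5.5

The green star moved from (6.0, 1.6) to (7.0, 7.0), a distance of √(1.0² + 5.4²) ≈ 5.5.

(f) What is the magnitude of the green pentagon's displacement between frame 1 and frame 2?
4.2

The green pentagon moved from (13.4, 7.9) to (9.4, 9.2), a distance of √(4.0² + 1.3²) ≈ 4.2.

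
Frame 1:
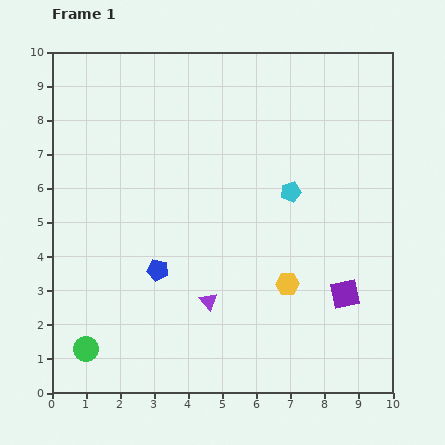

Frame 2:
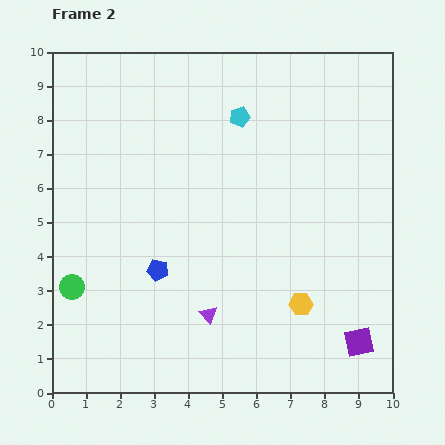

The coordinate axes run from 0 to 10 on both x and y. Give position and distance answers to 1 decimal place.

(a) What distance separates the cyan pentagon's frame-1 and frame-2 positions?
2.7

The cyan pentagon moved from (7.0, 5.9) to (5.5, 8.1), a distance of √(1.5² + 2.2²) ≈ 2.7.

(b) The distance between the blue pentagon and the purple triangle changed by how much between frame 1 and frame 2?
+0.3

Distance in frame 1: 1.7. Distance in frame 2: 2.0.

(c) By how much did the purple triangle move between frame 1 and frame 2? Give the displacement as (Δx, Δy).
(0.0, -0.4)

The purple triangle was at (4.6, 2.7) in frame 1 and (4.6, 2.3) in frame 2.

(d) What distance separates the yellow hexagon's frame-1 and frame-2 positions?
0.7

The yellow hexagon moved from (6.9, 3.2) to (7.3, 2.6), a distance of √(0.4² + 0.6²) ≈ 0.7.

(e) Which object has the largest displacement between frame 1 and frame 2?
the cyan pentagon

(moved 2.7; next 1.8)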